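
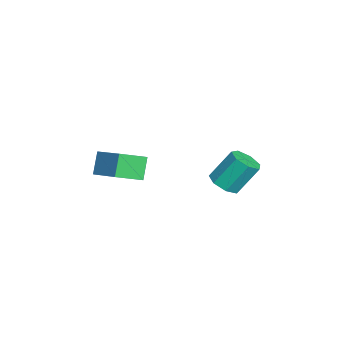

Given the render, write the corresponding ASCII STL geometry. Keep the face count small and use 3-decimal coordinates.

solid 
facet normal 0.136 -0.553 -0.822
outer loop
vertex -1.493 0.587 1.432
vertex -2.006 1.009 1.063
vertex -1.256 1.115 1.116
endloop
endfacet
facet normal 0.923 -0.230 0.307
outer loop
vertex -1.493 0.587 1.432
vertex -1.256 1.115 1.116
vertex -1.72 1.509 2.805
endloop
endfacet
facet normal 0.923 -0.231 0.307
outer loop
vertex -1.72 1.509 2.805
vertex -1.256 1.115 1.116
vertex -1.483 2.037 2.49
endloop
endfacet
facet normal -0.136 0.552 0.823
outer loop
vertex -1.72 1.509 2.805
vertex -1.483 2.037 2.49
vertex -2.234 1.931 2.437
endloop
endfacet
facet normal 0.136 -0.551 -0.823
outer loop
vertex -1.256 1.115 1.116
vertex -2.006 1.009 1.063
vertex -1.584 1.564 0.761
endloop
endfacet
facet normal 0.857 0.482 -0.182
outer loop
vertex -1.256 1.115 1.116
vertex -1.584 1.564 0.761
vertex -1.483 2.037 2.49
endloop
endfacet
facet normal 0.857 0.482 -0.182
outer loop
vertex -1.483 2.037 2.49
vertex -1.584 1.564 0.761
vertex -1.811 2.486 2.134
endloop
endfacet
facet normal -0.136 0.553 0.822
outer loop
vertex -1.483 2.037 2.49
vertex -1.811 2.486 2.134
vertex -2.234 1.931 2.437
endloop
endfacet
facet normal 0.137 -0.552 -0.822
outer loop
vertex -1.584 1.564 0.761
vertex -2.006 1.009 1.063
vertex -2.23 1.594 0.633
endloop
endfacet
facet normal 0.145 0.832 -0.535
outer loop
vertex -1.584 1.564 0.761
vertex -2.23 1.594 0.633
vertex -1.811 2.486 2.134
endloop
endfacet
facet normal 0.144 0.833 -0.535
outer loop
vertex -1.811 2.486 2.134
vertex -2.23 1.594 0.633
vertex -2.457 2.516 2.007
endloop
endfacet
facet normal -0.136 0.553 0.822
outer loop
vertex -1.811 2.486 2.134
vertex -2.457 2.516 2.007
vertex -2.234 1.931 2.437
endloop
endfacet
facet normal 0.136 -0.552 -0.822
outer loop
vertex -2.23 1.594 0.633
vertex -2.006 1.009 1.063
vertex -2.708 1.184 0.829
endloop
endfacet
facet normal -0.675 0.556 -0.485
outer loop
vertex -2.23 1.594 0.633
vertex -2.708 1.184 0.829
vertex -2.457 2.516 2.007
endloop
endfacet
facet normal -0.675 0.556 -0.485
outer loop
vertex -2.457 2.516 2.007
vertex -2.708 1.184 0.829
vertex -2.935 2.106 2.203
endloop
endfacet
facet normal -0.137 0.552 0.822
outer loop
vertex -2.457 2.516 2.007
vertex -2.935 2.106 2.203
vertex -2.234 1.931 2.437
endloop
endfacet
facet normal 0.136 -0.553 -0.822
outer loop
vertex -2.708 1.184 0.829
vertex -2.006 1.009 1.063
vertex -2.657 0.642 1.202
endloop
endfacet
facet normal -0.988 -0.140 -0.069
outer loop
vertex -2.708 1.184 0.829
vertex -2.657 0.642 1.202
vertex -2.935 2.106 2.203
endloop
endfacet
facet normal -0.988 -0.139 -0.070
outer loop
vertex -2.935 2.106 2.203
vertex -2.657 0.642 1.202
vertex -2.885 1.564 2.575
endloop
endfacet
facet normal -0.137 0.552 0.823
outer loop
vertex -2.935 2.106 2.203
vertex -2.885 1.564 2.575
vertex -2.234 1.931 2.437
endloop
endfacet
facet normal 0.136 -0.553 -0.822
outer loop
vertex -2.657 0.642 1.202
vertex -2.006 1.009 1.063
vertex -2.117 0.376 1.47
endloop
endfacet
facet normal -0.557 -0.730 0.397
outer loop
vertex -2.657 0.642 1.202
vertex -2.117 0.376 1.47
vertex -2.885 1.564 2.575
endloop
endfacet
facet normal -0.556 -0.730 0.398
outer loop
vertex -2.885 1.564 2.575
vertex -2.117 0.376 1.47
vertex -2.344 1.298 2.843
endloop
endfacet
facet normal -0.136 0.552 0.823
outer loop
vertex -2.885 1.564 2.575
vertex -2.344 1.298 2.843
vertex -2.234 1.931 2.437
endloop
endfacet
facet normal 0.137 -0.553 -0.822
outer loop
vertex -2.117 0.376 1.47
vertex -2.006 1.009 1.063
vertex -1.493 0.587 1.432
endloop
endfacet
facet normal 0.295 -0.770 0.566
outer loop
vertex -2.117 0.376 1.47
vertex -1.493 0.587 1.432
vertex -2.344 1.298 2.843
endloop
endfacet
facet normal 0.295 -0.770 0.566
outer loop
vertex -2.344 1.298 2.843
vertex -1.493 0.587 1.432
vertex -1.72 1.509 2.805
endloop
endfacet
facet normal -0.136 0.552 0.823
outer loop
vertex -2.344 1.298 2.843
vertex -1.72 1.509 2.805
vertex -2.234 1.931 2.437
endloop
endfacet
facet normal -0.724 -0.559 -0.404
outer loop
vertex -3.519 -4.451 1.923
vertex -4.099 -3.309 1.383
vertex -2.849 -4.588 0.913
endloop
endfacet
facet normal 0.418 -0.821 0.388
outer loop
vertex -1.481 -3.531 1.677
vertex -3.519 -4.451 1.923
vertex -2.849 -4.588 0.913
endloop
endfacet
facet normal -0.724 -0.559 -0.404
outer loop
vertex -2.849 -4.588 0.913
vertex -4.099 -3.309 1.383
vertex -3.429 -3.447 0.373
endloop
endfacet
facet normal 0.549 -0.113 -0.828
outer loop
vertex -3.429 -3.447 0.373
vertex -1.481 -3.531 1.677
vertex -2.849 -4.588 0.913
endloop
endfacet
facet normal -0.549 0.113 0.828
outer loop
vertex -3.519 -4.451 1.923
vertex -2.731 -2.252 2.147
vertex -4.099 -3.309 1.383
endloop
endfacet
facet normal 0.418 -0.821 0.389
outer loop
vertex -2.151 -3.393 2.687
vertex -3.519 -4.451 1.923
vertex -1.481 -3.531 1.677
endloop
endfacet
facet normal -0.549 0.113 0.828
outer loop
vertex -2.151 -3.393 2.687
vertex -2.731 -2.252 2.147
vertex -3.519 -4.451 1.923
endloop
endfacet
facet normal -0.417 0.821 -0.389
outer loop
vertex -4.099 -3.309 1.383
vertex -2.731 -2.252 2.147
vertex -3.429 -3.447 0.373
endloop
endfacet
facet normal 0.549 -0.112 -0.828
outer loop
vertex -2.061 -2.389 1.137
vertex -1.481 -3.531 1.677
vertex -3.429 -3.447 0.373
endloop
endfacet
facet normal -0.418 0.821 -0.389
outer loop
vertex -3.429 -3.447 0.373
vertex -2.731 -2.252 2.147
vertex -2.061 -2.389 1.137
endloop
endfacet
facet normal 0.724 0.559 0.404
outer loop
vertex -2.061 -2.389 1.137
vertex -2.151 -3.393 2.687
vertex -1.481 -3.531 1.677
endloop
endfacet
facet normal 0.724 0.559 0.404
outer loop
vertex -2.731 -2.252 2.147
vertex -2.151 -3.393 2.687
vertex -2.061 -2.389 1.137
endloop
endfacet

endsolid


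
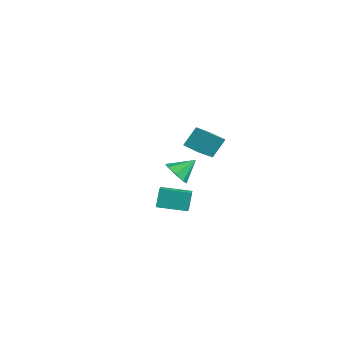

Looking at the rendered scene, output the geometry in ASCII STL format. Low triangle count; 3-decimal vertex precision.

solid 
facet normal -0.098 -0.789 -0.606
outer loop
vertex -3.006 2.973 -1.878
vertex -3.925 2.976 -1.734
vertex -3.355 3.378 -2.349
endloop
endfacet
facet normal 0.803 0.589 -0.089
outer loop
vertex -3.006 2.973 -1.878
vertex -3.355 3.378 -2.349
vertex -3.775 4.184 -0.806
endloop
endfacet
facet normal -0.098 -0.789 -0.606
outer loop
vertex -3.355 3.378 -2.349
vertex -3.925 2.976 -1.734
vertex -4.037 3.547 -2.459
endloop
endfacet
facet normal 0.280 0.880 -0.384
outer loop
vertex -3.355 3.378 -2.349
vertex -4.037 3.547 -2.459
vertex -3.775 4.184 -0.806
endloop
endfacet
facet normal -0.098 -0.789 -0.606
outer loop
vertex -4.037 3.547 -2.459
vertex -3.925 2.976 -1.734
vertex -4.654 3.382 -2.145
endloop
endfacet
facet normal -0.378 0.882 -0.280
outer loop
vertex -4.037 3.547 -2.459
vertex -4.654 3.382 -2.145
vertex -3.775 4.184 -0.806
endloop
endfacet
facet normal -0.098 -0.790 -0.606
outer loop
vertex -4.654 3.382 -2.145
vertex -3.925 2.976 -1.734
vertex -4.843 2.979 -1.589
endloop
endfacet
facet normal -0.788 0.593 0.162
outer loop
vertex -4.654 3.382 -2.145
vertex -4.843 2.979 -1.589
vertex -3.775 4.184 -0.806
endloop
endfacet
facet normal -0.098 -0.789 -0.607
outer loop
vertex -4.843 2.979 -1.589
vertex -3.925 2.976 -1.734
vertex -4.495 2.574 -1.119
endloop
endfacet
facet normal -0.708 0.184 0.682
outer loop
vertex -4.843 2.979 -1.589
vertex -4.495 2.574 -1.119
vertex -3.775 4.184 -0.806
endloop
endfacet
facet normal -0.097 -0.790 -0.606
outer loop
vertex -4.495 2.574 -1.119
vertex -3.925 2.976 -1.734
vertex -3.812 2.405 -1.008
endloop
endfacet
facet normal -0.185 -0.107 0.977
outer loop
vertex -4.495 2.574 -1.119
vertex -3.812 2.405 -1.008
vertex -3.775 4.184 -0.806
endloop
endfacet
facet normal -0.098 -0.790 -0.606
outer loop
vertex -3.812 2.405 -1.008
vertex -3.925 2.976 -1.734
vertex -3.196 2.57 -1.323
endloop
endfacet
facet normal 0.476 -0.109 0.873
outer loop
vertex -3.812 2.405 -1.008
vertex -3.196 2.57 -1.323
vertex -3.775 4.184 -0.806
endloop
endfacet
facet normal -0.098 -0.789 -0.606
outer loop
vertex -3.196 2.57 -1.323
vertex -3.925 2.976 -1.734
vertex -3.006 2.973 -1.878
endloop
endfacet
facet normal 0.884 0.179 0.432
outer loop
vertex -3.196 2.57 -1.323
vertex -3.006 2.973 -1.878
vertex -3.775 4.184 -0.806
endloop
endfacet
facet normal -0.904 -0.389 0.179
outer loop
vertex 0.973 1.812 4.553
vertex 0.207 3.101 3.486
vertex 1.114 0.974 3.44
endloop
endfacet
facet normal 0.417 -0.700 0.580
outer loop
vertex 2.053 1.379 3.254
vertex 0.973 1.812 4.553
vertex 1.114 0.974 3.44
endloop
endfacet
facet normal -0.904 -0.389 0.179
outer loop
vertex 1.114 0.974 3.44
vertex 0.207 3.101 3.486
vertex 0.347 2.263 2.373
endloop
endfacet
facet normal 0.101 -0.598 -0.795
outer loop
vertex 0.347 2.263 2.373
vertex 2.053 1.379 3.254
vertex 1.114 0.974 3.44
endloop
endfacet
facet normal -0.101 0.598 0.795
outer loop
vertex 0.973 1.812 4.553
vertex 1.146 3.506 3.3
vertex 0.207 3.101 3.486
endloop
endfacet
facet normal 0.416 -0.700 0.580
outer loop
vertex 1.913 2.217 4.367
vertex 0.973 1.812 4.553
vertex 2.053 1.379 3.254
endloop
endfacet
facet normal -0.100 0.598 0.795
outer loop
vertex 1.913 2.217 4.367
vertex 1.146 3.506 3.3
vertex 0.973 1.812 4.553
endloop
endfacet
facet normal -0.417 0.700 -0.580
outer loop
vertex 0.207 3.101 3.486
vertex 1.146 3.506 3.3
vertex 0.347 2.263 2.373
endloop
endfacet
facet normal 0.100 -0.598 -0.795
outer loop
vertex 1.287 2.668 2.187
vertex 2.053 1.379 3.254
vertex 0.347 2.263 2.373
endloop
endfacet
facet normal -0.416 0.700 -0.580
outer loop
vertex 0.347 2.263 2.373
vertex 1.146 3.506 3.3
vertex 1.287 2.668 2.187
endloop
endfacet
facet normal 0.904 0.389 -0.179
outer loop
vertex 1.287 2.668 2.187
vertex 1.913 2.217 4.367
vertex 2.053 1.379 3.254
endloop
endfacet
facet normal 0.903 0.390 -0.179
outer loop
vertex 1.146 3.506 3.3
vertex 1.913 2.217 4.367
vertex 1.287 2.668 2.187
endloop
endfacet
facet normal -0.529 -0.840 0.120
outer loop
vertex 3.186 -1.456 1.635
vertex 2.327 -0.97 1.249
vertex 3.489 -1.807 0.517
endloop
endfacet
facet normal 0.811 -0.458 0.364
outer loop
vertex 4.393 -0.37 0.311
vertex 3.186 -1.456 1.635
vertex 3.489 -1.807 0.517
endloop
endfacet
facet normal -0.529 -0.840 0.121
outer loop
vertex 3.489 -1.807 0.517
vertex 2.327 -0.97 1.249
vertex 2.629 -1.321 0.132
endloop
endfacet
facet normal 0.250 -0.290 -0.924
outer loop
vertex 2.629 -1.321 0.132
vertex 4.393 -0.37 0.311
vertex 3.489 -1.807 0.517
endloop
endfacet
facet normal -0.251 0.290 0.924
outer loop
vertex 3.186 -1.456 1.635
vertex 3.231 0.467 1.043
vertex 2.327 -0.97 1.249
endloop
endfacet
facet normal 0.811 -0.458 0.363
outer loop
vertex 4.091 -0.019 1.428
vertex 3.186 -1.456 1.635
vertex 4.393 -0.37 0.311
endloop
endfacet
facet normal -0.250 0.290 0.924
outer loop
vertex 4.091 -0.019 1.428
vertex 3.231 0.467 1.043
vertex 3.186 -1.456 1.635
endloop
endfacet
facet normal -0.811 0.458 -0.363
outer loop
vertex 2.327 -0.97 1.249
vertex 3.231 0.467 1.043
vertex 2.629 -1.321 0.132
endloop
endfacet
facet normal 0.250 -0.291 -0.923
outer loop
vertex 3.534 0.116 -0.075
vertex 4.393 -0.37 0.311
vertex 2.629 -1.321 0.132
endloop
endfacet
facet normal -0.811 0.458 -0.364
outer loop
vertex 2.629 -1.321 0.132
vertex 3.231 0.467 1.043
vertex 3.534 0.116 -0.075
endloop
endfacet
facet normal 0.529 0.840 -0.121
outer loop
vertex 3.534 0.116 -0.075
vertex 4.091 -0.019 1.428
vertex 4.393 -0.37 0.311
endloop
endfacet
facet normal 0.529 0.840 -0.120
outer loop
vertex 3.231 0.467 1.043
vertex 4.091 -0.019 1.428
vertex 3.534 0.116 -0.075
endloop
endfacet

endsolid


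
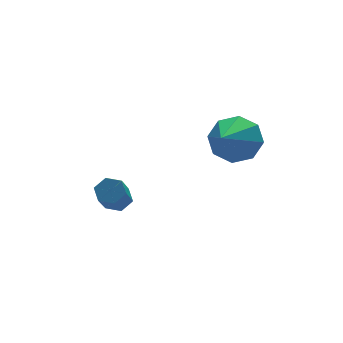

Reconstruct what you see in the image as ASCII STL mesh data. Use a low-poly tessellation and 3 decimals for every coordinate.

solid 
facet normal 0.616 0.566 -0.548
outer loop
vertex 1.808 0.952 2.204
vertex 1.004 1.181 1.537
vertex 1.395 1.621 2.431
endloop
endfacet
facet normal 0.284 -0.146 0.948
outer loop
vertex 1.808 0.952 2.204
vertex 1.395 1.621 2.431
vertex -0.284 -0.001 2.683
endloop
endfacet
facet normal 0.616 0.566 -0.548
outer loop
vertex 1.395 1.621 2.431
vertex 1.004 1.181 1.537
vertex 0.752 2.033 2.134
endloop
endfacet
facet normal -0.199 0.349 0.916
outer loop
vertex 1.395 1.621 2.431
vertex 0.752 2.033 2.134
vertex -0.284 -0.001 2.683
endloop
endfacet
facet normal 0.616 0.566 -0.548
outer loop
vertex 0.752 2.033 2.134
vertex 1.004 1.181 1.537
vertex 0.257 1.946 1.487
endloop
endfacet
facet normal -0.720 0.497 0.484
outer loop
vertex 0.752 2.033 2.134
vertex 0.257 1.946 1.487
vertex -0.284 -0.001 2.683
endloop
endfacet
facet normal 0.616 0.566 -0.548
outer loop
vertex 0.257 1.946 1.487
vertex 1.004 1.181 1.537
vertex 0.199 1.411 0.87
endloop
endfacet
facet normal -0.973 0.213 -0.093
outer loop
vertex 0.257 1.946 1.487
vertex 0.199 1.411 0.87
vertex -0.284 -0.001 2.683
endloop
endfacet
facet normal 0.616 0.566 -0.548
outer loop
vertex 0.199 1.411 0.87
vertex 1.004 1.181 1.537
vertex 0.613 0.741 0.644
endloop
endfacet
facet normal -0.810 -0.339 -0.479
outer loop
vertex 0.199 1.411 0.87
vertex 0.613 0.741 0.644
vertex -0.284 -0.001 2.683
endloop
endfacet
facet normal 0.615 0.566 -0.548
outer loop
vertex 0.613 0.741 0.644
vertex 1.004 1.181 1.537
vertex 1.255 0.33 0.94
endloop
endfacet
facet normal -0.327 -0.833 -0.447
outer loop
vertex 0.613 0.741 0.644
vertex 1.255 0.33 0.94
vertex -0.284 -0.001 2.683
endloop
endfacet
facet normal 0.616 0.566 -0.548
outer loop
vertex 1.255 0.33 0.94
vertex 1.004 1.181 1.537
vertex 1.75 0.417 1.587
endloop
endfacet
facet normal 0.193 -0.981 -0.016
outer loop
vertex 1.255 0.33 0.94
vertex 1.75 0.417 1.587
vertex -0.284 -0.001 2.683
endloop
endfacet
facet normal 0.616 0.566 -0.548
outer loop
vertex 1.75 0.417 1.587
vertex 1.004 1.181 1.537
vertex 1.808 0.952 2.204
endloop
endfacet
facet normal 0.446 -0.697 0.562
outer loop
vertex 1.75 0.417 1.587
vertex 1.808 0.952 2.204
vertex -0.284 -0.001 2.683
endloop
endfacet
facet normal 0.426 0.527 -0.736
outer loop
vertex -2.596 2.754 -0.956
vertex -3.103 2.696 -1.291
vertex -3.039 3.171 -0.914
endloop
endfacet
facet normal 0.539 0.505 0.674
outer loop
vertex -2.596 2.754 -0.956
vertex -3.039 3.171 -0.914
vertex -3.271 1.922 0.206
endloop
endfacet
facet normal 0.540 0.504 0.674
outer loop
vertex -3.271 1.922 0.206
vertex -3.039 3.171 -0.914
vertex -3.714 2.34 0.248
endloop
endfacet
facet normal -0.427 -0.526 0.736
outer loop
vertex -3.271 1.922 0.206
vertex -3.714 2.34 0.248
vertex -3.777 1.864 -0.129
endloop
endfacet
facet normal 0.426 0.527 -0.736
outer loop
vertex -3.039 3.171 -0.914
vertex -3.103 2.696 -1.291
vertex -3.546 3.113 -1.249
endloop
endfacet
facet normal -0.359 0.845 0.396
outer loop
vertex -3.039 3.171 -0.914
vertex -3.546 3.113 -1.249
vertex -3.714 2.34 0.248
endloop
endfacet
facet normal -0.359 0.845 0.396
outer loop
vertex -3.714 2.34 0.248
vertex -3.546 3.113 -1.249
vertex -4.22 2.282 -0.087
endloop
endfacet
facet normal -0.427 -0.526 0.736
outer loop
vertex -3.714 2.34 0.248
vertex -4.22 2.282 -0.087
vertex -3.777 1.864 -0.129
endloop
endfacet
facet normal 0.426 0.527 -0.735
outer loop
vertex -3.546 3.113 -1.249
vertex -3.103 2.696 -1.291
vertex -3.609 2.638 -1.626
endloop
endfacet
facet normal -0.898 0.340 -0.278
outer loop
vertex -3.546 3.113 -1.249
vertex -3.609 2.638 -1.626
vertex -4.22 2.282 -0.087
endloop
endfacet
facet normal -0.898 0.341 -0.278
outer loop
vertex -4.22 2.282 -0.087
vertex -3.609 2.638 -1.626
vertex -4.284 1.806 -0.464
endloop
endfacet
facet normal -0.426 -0.526 0.736
outer loop
vertex -4.22 2.282 -0.087
vertex -4.284 1.806 -0.464
vertex -3.777 1.864 -0.129
endloop
endfacet
facet normal 0.427 0.526 -0.736
outer loop
vertex -3.609 2.638 -1.626
vertex -3.103 2.696 -1.291
vertex -3.166 2.22 -1.668
endloop
endfacet
facet normal -0.540 -0.504 -0.674
outer loop
vertex -3.609 2.638 -1.626
vertex -3.166 2.22 -1.668
vertex -4.284 1.806 -0.464
endloop
endfacet
facet normal -0.539 -0.505 -0.674
outer loop
vertex -4.284 1.806 -0.464
vertex -3.166 2.22 -1.668
vertex -3.841 1.389 -0.506
endloop
endfacet
facet normal -0.426 -0.527 0.736
outer loop
vertex -4.284 1.806 -0.464
vertex -3.841 1.389 -0.506
vertex -3.777 1.864 -0.129
endloop
endfacet
facet normal 0.427 0.526 -0.736
outer loop
vertex -3.166 2.22 -1.668
vertex -3.103 2.696 -1.291
vertex -2.66 2.278 -1.333
endloop
endfacet
facet normal 0.359 -0.845 -0.396
outer loop
vertex -3.166 2.22 -1.668
vertex -2.66 2.278 -1.333
vertex -3.841 1.389 -0.506
endloop
endfacet
facet normal 0.359 -0.845 -0.396
outer loop
vertex -3.841 1.389 -0.506
vertex -2.66 2.278 -1.333
vertex -3.334 1.447 -0.171
endloop
endfacet
facet normal -0.426 -0.527 0.736
outer loop
vertex -3.841 1.389 -0.506
vertex -3.334 1.447 -0.171
vertex -3.777 1.864 -0.129
endloop
endfacet
facet normal 0.426 0.526 -0.736
outer loop
vertex -2.66 2.278 -1.333
vertex -3.103 2.696 -1.291
vertex -2.596 2.754 -0.956
endloop
endfacet
facet normal 0.898 -0.341 0.278
outer loop
vertex -2.66 2.278 -1.333
vertex -2.596 2.754 -0.956
vertex -3.334 1.447 -0.171
endloop
endfacet
facet normal 0.898 -0.340 0.278
outer loop
vertex -3.334 1.447 -0.171
vertex -2.596 2.754 -0.956
vertex -3.271 1.922 0.206
endloop
endfacet
facet normal -0.426 -0.527 0.735
outer loop
vertex -3.334 1.447 -0.171
vertex -3.271 1.922 0.206
vertex -3.777 1.864 -0.129
endloop
endfacet

endsolid


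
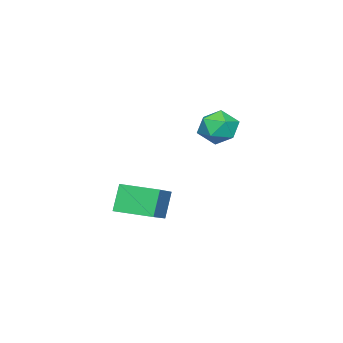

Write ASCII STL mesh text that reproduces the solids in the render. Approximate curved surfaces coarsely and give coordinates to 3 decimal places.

solid 
facet normal -0.879 -0.235 -0.414
outer loop
vertex 2.558 -2.59 -3.107
vertex 2.136 -0.773 -3.241
vertex 3.208 -2.543 -4.513
endloop
endfacet
facet normal 0.226 -0.972 0.072
outer loop
vertex 5.064 -2.047 -3.639
vertex 2.558 -2.59 -3.107
vertex 3.208 -2.543 -4.513
endloop
endfacet
facet normal -0.879 -0.235 -0.414
outer loop
vertex 3.208 -2.543 -4.513
vertex 2.136 -0.773 -3.241
vertex 2.786 -0.726 -4.647
endloop
endfacet
facet normal 0.419 0.030 -0.907
outer loop
vertex 2.786 -0.726 -4.647
vertex 5.064 -2.047 -3.639
vertex 3.208 -2.543 -4.513
endloop
endfacet
facet normal -0.419 -0.030 0.907
outer loop
vertex 2.558 -2.59 -3.107
vertex 3.992 -0.277 -2.367
vertex 2.136 -0.773 -3.241
endloop
endfacet
facet normal 0.226 -0.972 0.072
outer loop
vertex 4.414 -2.094 -2.233
vertex 2.558 -2.59 -3.107
vertex 5.064 -2.047 -3.639
endloop
endfacet
facet normal -0.419 -0.030 0.907
outer loop
vertex 4.414 -2.094 -2.233
vertex 3.992 -0.277 -2.367
vertex 2.558 -2.59 -3.107
endloop
endfacet
facet normal -0.226 0.972 -0.072
outer loop
vertex 2.136 -0.773 -3.241
vertex 3.992 -0.277 -2.367
vertex 2.786 -0.726 -4.647
endloop
endfacet
facet normal 0.419 0.030 -0.907
outer loop
vertex 4.642 -0.23 -3.773
vertex 5.064 -2.047 -3.639
vertex 2.786 -0.726 -4.647
endloop
endfacet
facet normal -0.226 0.972 -0.072
outer loop
vertex 2.786 -0.726 -4.647
vertex 3.992 -0.277 -2.367
vertex 4.642 -0.23 -3.773
endloop
endfacet
facet normal 0.879 0.235 0.414
outer loop
vertex 4.642 -0.23 -3.773
vertex 4.414 -2.094 -2.233
vertex 5.064 -2.047 -3.639
endloop
endfacet
facet normal 0.879 0.235 0.414
outer loop
vertex 3.992 -0.277 -2.367
vertex 4.414 -2.094 -2.233
vertex 4.642 -0.23 -3.773
endloop
endfacet
facet normal -0.732 0.267 0.627
outer loop
vertex 3.061 3.109 2.021
vertex 2.632 2.202 1.906
vertex 3.312 2.35 2.637
endloop
endfacet
facet normal -0.123 0.601 0.790
outer loop
vertex 3.061 3.109 2.021
vertex 3.312 2.35 2.637
vertex 4.026 2.967 2.279
endloop
endfacet
facet normal 0.085 0.973 0.216
outer loop
vertex 3.061 3.109 2.021
vertex 4.026 2.967 2.279
vertex 3.788 3.2 1.326
endloop
endfacet
facet normal -0.396 0.868 -0.301
outer loop
vertex 3.061 3.109 2.021
vertex 3.788 3.2 1.326
vertex 2.926 2.727 1.096
endloop
endfacet
facet normal -0.901 0.432 -0.047
outer loop
vertex 3.061 3.109 2.021
vertex 2.926 2.727 1.096
vertex 2.632 2.202 1.906
endloop
endfacet
facet normal 0.372 0.105 0.922
outer loop
vertex 4.026 2.967 2.279
vertex 3.312 2.35 2.637
vertex 4.194 1.973 2.324
endloop
endfacet
facet normal -0.614 -0.435 0.659
outer loop
vertex 3.312 2.35 2.637
vertex 2.632 2.202 1.906
vertex 3.332 1.5 2.094
endloop
endfacet
facet normal -0.886 -0.169 -0.431
outer loop
vertex 2.632 2.202 1.906
vertex 2.926 2.727 1.096
vertex 3.094 1.733 1.141
endloop
endfacet
facet normal -0.070 0.536 -0.841
outer loop
vertex 2.926 2.727 1.096
vertex 3.788 3.2 1.326
vertex 3.808 2.35 0.783
endloop
endfacet
facet normal 0.709 0.705 -0.005
outer loop
vertex 3.788 3.2 1.326
vertex 4.026 2.967 2.279
vertex 4.488 2.498 1.514
endloop
endfacet
facet normal 0.396 -0.868 0.301
outer loop
vertex 4.059 1.591 1.399
vertex 4.194 1.973 2.324
vertex 3.332 1.5 2.094
endloop
endfacet
facet normal -0.085 -0.973 -0.216
outer loop
vertex 4.059 1.591 1.399
vertex 3.332 1.5 2.094
vertex 3.094 1.733 1.141
endloop
endfacet
facet normal 0.123 -0.601 -0.790
outer loop
vertex 4.059 1.591 1.399
vertex 3.094 1.733 1.141
vertex 3.808 2.35 0.783
endloop
endfacet
facet normal 0.732 -0.267 -0.627
outer loop
vertex 4.059 1.591 1.399
vertex 3.808 2.35 0.783
vertex 4.488 2.498 1.514
endloop
endfacet
facet normal 0.901 -0.432 0.047
outer loop
vertex 4.059 1.591 1.399
vertex 4.488 2.498 1.514
vertex 4.194 1.973 2.324
endloop
endfacet
facet normal 0.070 -0.536 0.841
outer loop
vertex 3.332 1.5 2.094
vertex 4.194 1.973 2.324
vertex 3.312 2.35 2.637
endloop
endfacet
facet normal -0.709 -0.705 0.005
outer loop
vertex 3.094 1.733 1.141
vertex 3.332 1.5 2.094
vertex 2.632 2.202 1.906
endloop
endfacet
facet normal -0.372 -0.105 -0.922
outer loop
vertex 3.808 2.35 0.783
vertex 3.094 1.733 1.141
vertex 2.926 2.727 1.096
endloop
endfacet
facet normal 0.614 0.435 -0.659
outer loop
vertex 4.488 2.498 1.514
vertex 3.808 2.35 0.783
vertex 3.788 3.2 1.326
endloop
endfacet
facet normal 0.886 0.169 0.431
outer loop
vertex 4.194 1.973 2.324
vertex 4.488 2.498 1.514
vertex 4.026 2.967 2.279
endloop
endfacet

endsolid


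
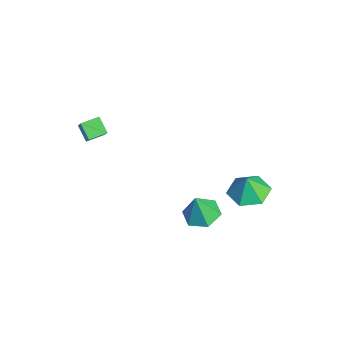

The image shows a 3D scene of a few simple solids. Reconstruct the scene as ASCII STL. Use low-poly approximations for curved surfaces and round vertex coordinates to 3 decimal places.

solid 
facet normal -0.084 0.245 -0.966
outer loop
vertex 2.847 -0.526 -3.38
vertex 2.421 0.211 -3.156
vertex 3.298 0.215 -3.231
endloop
endfacet
facet normal 0.791 -0.539 0.290
outer loop
vertex 2.847 -0.526 -3.38
vertex 3.298 0.215 -3.231
vertex 2.539 -0.131 -1.804
endloop
endfacet
facet normal -0.084 0.245 -0.966
outer loop
vertex 3.298 0.215 -3.231
vertex 2.421 0.211 -3.156
vertex 2.873 0.952 -3.007
endloop
endfacet
facet normal 0.806 0.311 0.504
outer loop
vertex 3.298 0.215 -3.231
vertex 2.873 0.952 -3.007
vertex 2.539 -0.131 -1.804
endloop
endfacet
facet normal -0.084 0.245 -0.966
outer loop
vertex 2.873 0.952 -3.007
vertex 2.421 0.211 -3.156
vertex 1.996 0.948 -2.932
endloop
endfacet
facet normal 0.054 0.735 0.676
outer loop
vertex 2.873 0.952 -3.007
vertex 1.996 0.948 -2.932
vertex 2.539 -0.131 -1.804
endloop
endfacet
facet normal -0.084 0.245 -0.966
outer loop
vertex 1.996 0.948 -2.932
vertex 2.421 0.211 -3.156
vertex 1.545 0.208 -3.081
endloop
endfacet
facet normal -0.710 0.305 0.634
outer loop
vertex 1.996 0.948 -2.932
vertex 1.545 0.208 -3.081
vertex 2.539 -0.131 -1.804
endloop
endfacet
facet normal -0.084 0.245 -0.966
outer loop
vertex 1.545 0.208 -3.081
vertex 2.421 0.211 -3.156
vertex 1.97 -0.529 -3.305
endloop
endfacet
facet normal -0.725 -0.546 0.420
outer loop
vertex 1.545 0.208 -3.081
vertex 1.97 -0.529 -3.305
vertex 2.539 -0.131 -1.804
endloop
endfacet
facet normal -0.083 0.245 -0.966
outer loop
vertex 1.97 -0.529 -3.305
vertex 2.421 0.211 -3.156
vertex 2.847 -0.526 -3.38
endloop
endfacet
facet normal 0.024 -0.969 0.248
outer loop
vertex 1.97 -0.529 -3.305
vertex 2.847 -0.526 -3.38
vertex 2.539 -0.131 -1.804
endloop
endfacet
facet normal -0.075 0.133 -0.988
outer loop
vertex 3.466 1.535 -1.932
vertex 2.76 2.2 -1.789
vertex 3.699 2.48 -1.823
endloop
endfacet
facet normal 0.801 -0.260 0.540
outer loop
vertex 3.466 1.535 -1.932
vertex 3.699 2.48 -1.823
vertex 2.84 2.06 -0.751
endloop
endfacet
facet normal -0.076 0.134 -0.988
outer loop
vertex 3.699 2.48 -1.823
vertex 2.76 2.2 -1.789
vertex 2.993 3.145 -1.679
endloop
endfacet
facet normal 0.584 0.478 0.656
outer loop
vertex 3.699 2.48 -1.823
vertex 2.993 3.145 -1.679
vertex 2.84 2.06 -0.751
endloop
endfacet
facet normal -0.076 0.134 -0.988
outer loop
vertex 2.993 3.145 -1.679
vertex 2.76 2.2 -1.789
vertex 2.055 2.865 -1.645
endloop
endfacet
facet normal -0.169 0.654 0.737
outer loop
vertex 2.993 3.145 -1.679
vertex 2.055 2.865 -1.645
vertex 2.84 2.06 -0.751
endloop
endfacet
facet normal -0.076 0.134 -0.988
outer loop
vertex 2.055 2.865 -1.645
vertex 2.76 2.2 -1.789
vertex 1.822 1.919 -1.755
endloop
endfacet
facet normal -0.706 0.092 0.703
outer loop
vertex 2.055 2.865 -1.645
vertex 1.822 1.919 -1.755
vertex 2.84 2.06 -0.751
endloop
endfacet
facet normal -0.076 0.132 -0.988
outer loop
vertex 1.822 1.919 -1.755
vertex 2.76 2.2 -1.789
vertex 2.527 1.254 -1.898
endloop
endfacet
facet normal -0.489 -0.645 0.587
outer loop
vertex 1.822 1.919 -1.755
vertex 2.527 1.254 -1.898
vertex 2.84 2.06 -0.751
endloop
endfacet
facet normal -0.075 0.132 -0.988
outer loop
vertex 2.527 1.254 -1.898
vertex 2.76 2.2 -1.789
vertex 3.466 1.535 -1.932
endloop
endfacet
facet normal 0.264 -0.822 0.505
outer loop
vertex 2.527 1.254 -1.898
vertex 3.466 1.535 -1.932
vertex 2.84 2.06 -0.751
endloop
endfacet
facet normal -0.765 -0.193 0.615
outer loop
vertex -1.347 -4.066 0.885
vertex -1.474 -3.213 0.995
vertex -1.906 -4.06 0.192
endloop
endfacet
facet normal 0.147 -0.981 -0.127
outer loop
vertex -1.226 -3.887 -0.355
vertex -1.347 -4.066 0.885
vertex -1.906 -4.06 0.192
endloop
endfacet
facet normal -0.764 -0.194 0.615
outer loop
vertex -1.906 -4.06 0.192
vertex -1.474 -3.213 0.995
vertex -2.033 -3.206 0.303
endloop
endfacet
facet normal -0.628 0.008 -0.778
outer loop
vertex -2.033 -3.206 0.303
vertex -1.226 -3.887 -0.355
vertex -1.906 -4.06 0.192
endloop
endfacet
facet normal 0.628 -0.007 0.778
outer loop
vertex -1.347 -4.066 0.885
vertex -0.794 -3.04 0.448
vertex -1.474 -3.213 0.995
endloop
endfacet
facet normal 0.145 -0.981 -0.127
outer loop
vertex -0.667 -3.894 0.337
vertex -1.347 -4.066 0.885
vertex -1.226 -3.887 -0.355
endloop
endfacet
facet normal 0.629 -0.008 0.778
outer loop
vertex -0.667 -3.894 0.337
vertex -0.794 -3.04 0.448
vertex -1.347 -4.066 0.885
endloop
endfacet
facet normal -0.146 0.981 0.128
outer loop
vertex -1.474 -3.213 0.995
vertex -0.794 -3.04 0.448
vertex -2.033 -3.206 0.303
endloop
endfacet
facet normal -0.629 0.007 -0.778
outer loop
vertex -1.353 -3.034 -0.245
vertex -1.226 -3.887 -0.355
vertex -2.033 -3.206 0.303
endloop
endfacet
facet normal -0.146 0.981 0.126
outer loop
vertex -2.033 -3.206 0.303
vertex -0.794 -3.04 0.448
vertex -1.353 -3.034 -0.245
endloop
endfacet
facet normal 0.764 0.193 -0.615
outer loop
vertex -1.353 -3.034 -0.245
vertex -0.667 -3.894 0.337
vertex -1.226 -3.887 -0.355
endloop
endfacet
facet normal 0.764 0.194 -0.615
outer loop
vertex -0.794 -3.04 0.448
vertex -0.667 -3.894 0.337
vertex -1.353 -3.034 -0.245
endloop
endfacet

endsolid


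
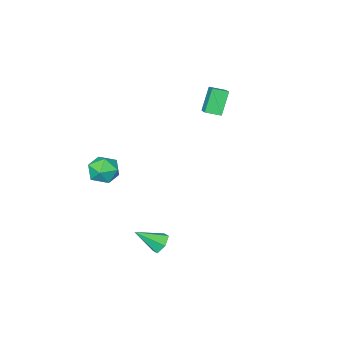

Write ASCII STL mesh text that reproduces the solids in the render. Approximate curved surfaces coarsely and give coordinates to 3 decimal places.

solid 
facet normal 0.163 0.680 0.715
outer loop
vertex 2.595 -0.298 0.028
vertex 2.865 -0.977 0.613
vertex 3.495 -0.553 0.066
endloop
endfacet
facet normal 0.269 0.961 0.068
outer loop
vertex 2.595 -0.298 0.028
vertex 3.495 -0.553 0.066
vertex 3.091 -0.381 -0.761
endloop
endfacet
facet normal -0.336 0.891 -0.305
outer loop
vertex 2.595 -0.298 0.028
vertex 3.091 -0.381 -0.761
vertex 2.212 -0.7 -0.725
endloop
endfacet
facet normal -0.816 0.568 0.112
outer loop
vertex 2.595 -0.298 0.028
vertex 2.212 -0.7 -0.725
vertex 2.072 -1.068 0.124
endloop
endfacet
facet normal -0.508 0.437 0.742
outer loop
vertex 2.595 -0.298 0.028
vertex 2.072 -1.068 0.124
vertex 2.865 -0.977 0.613
endloop
endfacet
facet normal 0.775 0.577 -0.258
outer loop
vertex 3.091 -0.381 -0.761
vertex 3.495 -0.553 0.066
vertex 3.668 -1.112 -0.664
endloop
endfacet
facet normal 0.602 0.123 0.789
outer loop
vertex 3.495 -0.553 0.066
vertex 2.865 -0.977 0.613
vertex 3.528 -1.48 0.185
endloop
endfacet
facet normal -0.483 -0.270 0.833
outer loop
vertex 2.865 -0.977 0.613
vertex 2.072 -1.068 0.124
vertex 2.649 -1.799 0.221
endloop
endfacet
facet normal -0.981 -0.059 -0.187
outer loop
vertex 2.072 -1.068 0.124
vertex 2.212 -0.7 -0.725
vertex 2.245 -1.627 -0.606
endloop
endfacet
facet normal -0.204 0.465 -0.862
outer loop
vertex 2.212 -0.7 -0.725
vertex 3.091 -0.381 -0.761
vertex 2.875 -1.203 -1.153
endloop
endfacet
facet normal 0.816 -0.568 -0.112
outer loop
vertex 3.145 -1.882 -0.568
vertex 3.668 -1.112 -0.664
vertex 3.528 -1.48 0.185
endloop
endfacet
facet normal 0.336 -0.891 0.305
outer loop
vertex 3.145 -1.882 -0.568
vertex 3.528 -1.48 0.185
vertex 2.649 -1.799 0.221
endloop
endfacet
facet normal -0.269 -0.961 -0.068
outer loop
vertex 3.145 -1.882 -0.568
vertex 2.649 -1.799 0.221
vertex 2.245 -1.627 -0.606
endloop
endfacet
facet normal -0.163 -0.680 -0.715
outer loop
vertex 3.145 -1.882 -0.568
vertex 2.245 -1.627 -0.606
vertex 2.875 -1.203 -1.153
endloop
endfacet
facet normal 0.508 -0.437 -0.742
outer loop
vertex 3.145 -1.882 -0.568
vertex 2.875 -1.203 -1.153
vertex 3.668 -1.112 -0.664
endloop
endfacet
facet normal 0.981 0.059 0.187
outer loop
vertex 3.528 -1.48 0.185
vertex 3.668 -1.112 -0.664
vertex 3.495 -0.553 0.066
endloop
endfacet
facet normal 0.204 -0.465 0.862
outer loop
vertex 2.649 -1.799 0.221
vertex 3.528 -1.48 0.185
vertex 2.865 -0.977 0.613
endloop
endfacet
facet normal -0.775 -0.577 0.258
outer loop
vertex 2.245 -1.627 -0.606
vertex 2.649 -1.799 0.221
vertex 2.072 -1.068 0.124
endloop
endfacet
facet normal -0.602 -0.123 -0.789
outer loop
vertex 2.875 -1.203 -1.153
vertex 2.245 -1.627 -0.606
vertex 2.212 -0.7 -0.725
endloop
endfacet
facet normal 0.483 0.270 -0.833
outer loop
vertex 3.668 -1.112 -0.664
vertex 2.875 -1.203 -1.153
vertex 3.091 -0.381 -0.761
endloop
endfacet
facet normal -0.483 -0.209 0.850
outer loop
vertex -3.508 -0.318 3.542
vertex -4.18 0.209 3.29
vertex -3.975 -1.135 3.076
endloop
endfacet
facet normal 0.754 -0.593 0.284
outer loop
vertex -3.22 -0.809 1.75
vertex -3.508 -0.318 3.542
vertex -3.975 -1.135 3.076
endloop
endfacet
facet normal -0.483 -0.209 0.850
outer loop
vertex -3.975 -1.135 3.076
vertex -4.18 0.209 3.29
vertex -4.646 -0.608 2.824
endloop
endfacet
facet normal -0.444 -0.778 -0.444
outer loop
vertex -4.646 -0.608 2.824
vertex -3.22 -0.809 1.75
vertex -3.975 -1.135 3.076
endloop
endfacet
facet normal 0.444 0.778 0.444
outer loop
vertex -3.508 -0.318 3.542
vertex -3.425 0.535 1.964
vertex -4.18 0.209 3.29
endloop
endfacet
facet normal 0.754 -0.592 0.283
outer loop
vertex -2.754 0.008 2.216
vertex -3.508 -0.318 3.542
vertex -3.22 -0.809 1.75
endloop
endfacet
facet normal 0.444 0.778 0.444
outer loop
vertex -2.754 0.008 2.216
vertex -3.425 0.535 1.964
vertex -3.508 -0.318 3.542
endloop
endfacet
facet normal -0.754 0.592 -0.284
outer loop
vertex -4.18 0.209 3.29
vertex -3.425 0.535 1.964
vertex -4.646 -0.608 2.824
endloop
endfacet
facet normal -0.444 -0.778 -0.444
outer loop
vertex -3.892 -0.282 1.498
vertex -3.22 -0.809 1.75
vertex -4.646 -0.608 2.824
endloop
endfacet
facet normal -0.754 0.593 -0.283
outer loop
vertex -4.646 -0.608 2.824
vertex -3.425 0.535 1.964
vertex -3.892 -0.282 1.498
endloop
endfacet
facet normal 0.483 0.209 -0.850
outer loop
vertex -3.892 -0.282 1.498
vertex -2.754 0.008 2.216
vertex -3.22 -0.809 1.75
endloop
endfacet
facet normal 0.483 0.209 -0.850
outer loop
vertex -3.425 0.535 1.964
vertex -2.754 0.008 2.216
vertex -3.892 -0.282 1.498
endloop
endfacet
facet normal -0.663 0.474 -0.579
outer loop
vertex 2.234 2.027 -4.904
vertex 1.922 2.267 -4.35
vertex 2.426 2.622 -4.637
endloop
endfacet
facet normal 0.880 -0.073 -0.470
outer loop
vertex 2.234 2.027 -4.904
vertex 2.426 2.622 -4.637
vertex 2.978 1.513 -3.43
endloop
endfacet
facet normal -0.664 0.475 -0.578
outer loop
vertex 2.426 2.622 -4.637
vertex 1.922 2.267 -4.35
vertex 2.114 2.862 -4.082
endloop
endfacet
facet normal 0.784 0.592 0.185
outer loop
vertex 2.426 2.622 -4.637
vertex 2.114 2.862 -4.082
vertex 2.978 1.513 -3.43
endloop
endfacet
facet normal -0.664 0.474 -0.577
outer loop
vertex 2.114 2.862 -4.082
vertex 1.922 2.267 -4.35
vertex 1.611 2.507 -3.795
endloop
endfacet
facet normal 0.135 0.500 0.855
outer loop
vertex 2.114 2.862 -4.082
vertex 1.611 2.507 -3.795
vertex 2.978 1.513 -3.43
endloop
endfacet
facet normal -0.664 0.475 -0.577
outer loop
vertex 1.611 2.507 -3.795
vertex 1.922 2.267 -4.35
vertex 1.418 1.912 -4.062
endloop
endfacet
facet normal -0.418 -0.255 0.872
outer loop
vertex 1.611 2.507 -3.795
vertex 1.418 1.912 -4.062
vertex 2.978 1.513 -3.43
endloop
endfacet
facet normal -0.664 0.474 -0.578
outer loop
vertex 1.418 1.912 -4.062
vertex 1.922 2.267 -4.35
vertex 1.73 1.672 -4.617
endloop
endfacet
facet normal -0.323 -0.921 0.217
outer loop
vertex 1.418 1.912 -4.062
vertex 1.73 1.672 -4.617
vertex 2.978 1.513 -3.43
endloop
endfacet
facet normal -0.663 0.474 -0.579
outer loop
vertex 1.73 1.672 -4.617
vertex 1.922 2.267 -4.35
vertex 2.234 2.027 -4.904
endloop
endfacet
facet normal 0.326 -0.829 -0.454
outer loop
vertex 1.73 1.672 -4.617
vertex 2.234 2.027 -4.904
vertex 2.978 1.513 -3.43
endloop
endfacet

endsolid


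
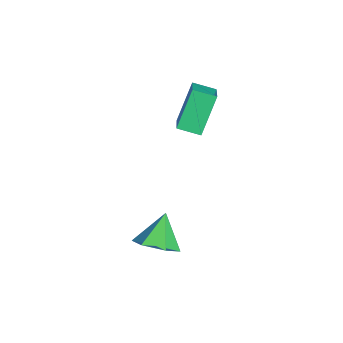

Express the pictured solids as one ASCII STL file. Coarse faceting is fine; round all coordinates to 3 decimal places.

solid 
facet normal -0.445 0.378 0.812
outer loop
vertex -1.065 -2.358 3.39
vertex -0.799 -1.494 3.133
vertex -2.399 -2.188 2.579
endloop
endfacet
facet normal -0.283 -0.919 0.273
outer loop
vertex -1.601 -2.866 1.127
vertex -1.065 -2.358 3.39
vertex -2.399 -2.188 2.579
endloop
endfacet
facet normal -0.445 0.380 0.811
outer loop
vertex -2.399 -2.188 2.579
vertex -0.799 -1.494 3.133
vertex -2.132 -1.324 2.321
endloop
endfacet
facet normal -0.849 0.108 -0.517
outer loop
vertex -2.132 -1.324 2.321
vertex -1.601 -2.866 1.127
vertex -2.399 -2.188 2.579
endloop
endfacet
facet normal 0.849 -0.108 0.517
outer loop
vertex -1.065 -2.358 3.39
vertex -0.001 -2.172 1.681
vertex -0.799 -1.494 3.133
endloop
endfacet
facet normal -0.284 -0.919 0.274
outer loop
vertex -0.268 -3.036 1.939
vertex -1.065 -2.358 3.39
vertex -1.601 -2.866 1.127
endloop
endfacet
facet normal 0.849 -0.108 0.517
outer loop
vertex -0.268 -3.036 1.939
vertex -0.001 -2.172 1.681
vertex -1.065 -2.358 3.39
endloop
endfacet
facet normal 0.284 0.919 -0.273
outer loop
vertex -0.799 -1.494 3.133
vertex -0.001 -2.172 1.681
vertex -2.132 -1.324 2.321
endloop
endfacet
facet normal -0.849 0.108 -0.517
outer loop
vertex -1.335 -2.002 0.87
vertex -1.601 -2.866 1.127
vertex -2.132 -1.324 2.321
endloop
endfacet
facet normal 0.284 0.919 -0.274
outer loop
vertex -2.132 -1.324 2.321
vertex -0.001 -2.172 1.681
vertex -1.335 -2.002 0.87
endloop
endfacet
facet normal 0.446 -0.379 -0.811
outer loop
vertex -1.335 -2.002 0.87
vertex -0.268 -3.036 1.939
vertex -1.601 -2.866 1.127
endloop
endfacet
facet normal 0.445 -0.380 -0.811
outer loop
vertex -0.001 -2.172 1.681
vertex -0.268 -3.036 1.939
vertex -1.335 -2.002 0.87
endloop
endfacet
facet normal 0.601 -0.318 -0.733
outer loop
vertex 3.327 -3.858 -1.623
vertex 2.61 -4.128 -2.094
vertex 2.927 -3.292 -2.197
endloop
endfacet
facet normal 0.296 0.775 0.558
outer loop
vertex 3.327 -3.858 -1.623
vertex 2.927 -3.292 -2.197
vertex 1.75 -3.672 -1.046
endloop
endfacet
facet normal 0.600 -0.318 -0.734
outer loop
vertex 2.927 -3.292 -2.197
vertex 2.61 -4.128 -2.094
vertex 2.209 -3.561 -2.668
endloop
endfacet
facet normal -0.333 0.942 -0.030
outer loop
vertex 2.927 -3.292 -2.197
vertex 2.209 -3.561 -2.668
vertex 1.75 -3.672 -1.046
endloop
endfacet
facet normal 0.601 -0.317 -0.733
outer loop
vertex 2.209 -3.561 -2.668
vertex 2.61 -4.128 -2.094
vertex 1.892 -4.397 -2.566
endloop
endfacet
facet normal -0.917 0.319 -0.238
outer loop
vertex 2.209 -3.561 -2.668
vertex 1.892 -4.397 -2.566
vertex 1.75 -3.672 -1.046
endloop
endfacet
facet normal 0.601 -0.318 -0.733
outer loop
vertex 1.892 -4.397 -2.566
vertex 2.61 -4.128 -2.094
vertex 2.292 -4.963 -1.992
endloop
endfacet
facet normal -0.871 -0.470 0.143
outer loop
vertex 1.892 -4.397 -2.566
vertex 2.292 -4.963 -1.992
vertex 1.75 -3.672 -1.046
endloop
endfacet
facet normal 0.600 -0.318 -0.734
outer loop
vertex 2.292 -4.963 -1.992
vertex 2.61 -4.128 -2.094
vertex 3.01 -4.694 -1.521
endloop
endfacet
facet normal -0.241 -0.637 0.732
outer loop
vertex 2.292 -4.963 -1.992
vertex 3.01 -4.694 -1.521
vertex 1.75 -3.672 -1.046
endloop
endfacet
facet normal 0.601 -0.317 -0.733
outer loop
vertex 3.01 -4.694 -1.521
vertex 2.61 -4.128 -2.094
vertex 3.327 -3.858 -1.623
endloop
endfacet
facet normal 0.342 -0.015 0.940
outer loop
vertex 3.01 -4.694 -1.521
vertex 3.327 -3.858 -1.623
vertex 1.75 -3.672 -1.046
endloop
endfacet

endsolid


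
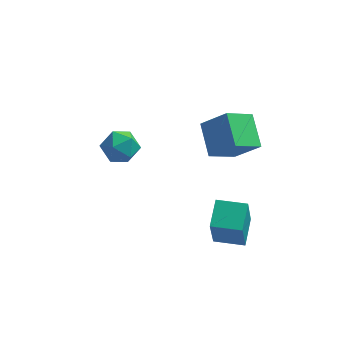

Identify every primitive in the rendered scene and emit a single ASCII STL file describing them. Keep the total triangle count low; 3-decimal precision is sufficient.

solid 
facet normal -0.995 0.102 -0.016
outer loop
vertex 1.963 -3.644 -1.368
vertex 2.097 -2.261 -0.858
vertex 2.071 -2.91 -3.386
endloop
endfacet
facet normal -0.090 -0.934 -0.345
outer loop
vertex 3.523 -3.059 -3.362
vertex 1.963 -3.644 -1.368
vertex 2.071 -2.91 -3.386
endloop
endfacet
facet normal -0.995 0.101 -0.016
outer loop
vertex 2.071 -2.91 -3.386
vertex 2.097 -2.261 -0.858
vertex 2.204 -1.527 -2.876
endloop
endfacet
facet normal 0.051 0.341 -0.939
outer loop
vertex 2.204 -1.527 -2.876
vertex 3.523 -3.059 -3.362
vertex 2.071 -2.91 -3.386
endloop
endfacet
facet normal -0.051 -0.341 0.939
outer loop
vertex 1.963 -3.644 -1.368
vertex 3.549 -2.41 -0.834
vertex 2.097 -2.261 -0.858
endloop
endfacet
facet normal -0.090 -0.934 -0.345
outer loop
vertex 3.416 -3.793 -1.344
vertex 1.963 -3.644 -1.368
vertex 3.523 -3.059 -3.362
endloop
endfacet
facet normal -0.050 -0.341 0.939
outer loop
vertex 3.416 -3.793 -1.344
vertex 3.549 -2.41 -0.834
vertex 1.963 -3.644 -1.368
endloop
endfacet
facet normal 0.090 0.934 0.345
outer loop
vertex 2.097 -2.261 -0.858
vertex 3.549 -2.41 -0.834
vertex 2.204 -1.527 -2.876
endloop
endfacet
facet normal 0.050 0.341 -0.939
outer loop
vertex 3.657 -1.676 -2.852
vertex 3.523 -3.059 -3.362
vertex 2.204 -1.527 -2.876
endloop
endfacet
facet normal 0.090 0.934 0.345
outer loop
vertex 2.204 -1.527 -2.876
vertex 3.549 -2.41 -0.834
vertex 3.657 -1.676 -2.852
endloop
endfacet
facet normal 0.995 -0.102 0.016
outer loop
vertex 3.657 -1.676 -2.852
vertex 3.416 -3.793 -1.344
vertex 3.523 -3.059 -3.362
endloop
endfacet
facet normal 0.995 -0.102 0.016
outer loop
vertex 3.549 -2.41 -0.834
vertex 3.416 -3.793 -1.344
vertex 3.657 -1.676 -2.852
endloop
endfacet
facet normal -0.824 0.405 0.396
outer loop
vertex -3.245 2.17 -1.238
vertex -3.619 1.238 -1.062
vertex -3.051 1.701 -0.354
endloop
endfacet
facet normal -0.257 0.829 0.496
outer loop
vertex -3.245 2.17 -1.238
vertex -3.051 1.701 -0.354
vertex -2.311 2.216 -0.831
endloop
endfacet
facet normal 0.014 0.990 -0.144
outer loop
vertex -3.245 2.17 -1.238
vertex -2.311 2.216 -0.831
vertex -2.423 2.072 -1.834
endloop
endfacet
facet normal -0.385 0.665 -0.640
outer loop
vertex -3.245 2.17 -1.238
vertex -2.423 2.072 -1.834
vertex -3.232 1.467 -1.977
endloop
endfacet
facet normal -0.902 0.304 -0.305
outer loop
vertex -3.245 2.17 -1.238
vertex -3.232 1.467 -1.977
vertex -3.619 1.238 -1.062
endloop
endfacet
facet normal 0.233 0.459 0.857
outer loop
vertex -2.311 2.216 -0.831
vertex -3.051 1.701 -0.354
vertex -2.108 1.313 -0.403
endloop
endfacet
facet normal -0.682 -0.226 0.695
outer loop
vertex -3.051 1.701 -0.354
vertex -3.619 1.238 -1.062
vertex -2.917 0.708 -0.546
endloop
endfacet
facet normal -0.809 -0.390 -0.440
outer loop
vertex -3.619 1.238 -1.062
vertex -3.232 1.467 -1.977
vertex -3.029 0.564 -1.549
endloop
endfacet
facet normal 0.029 0.193 -0.981
outer loop
vertex -3.232 1.467 -1.977
vertex -2.423 2.072 -1.834
vertex -2.289 1.079 -2.026
endloop
endfacet
facet normal 0.673 0.718 -0.178
outer loop
vertex -2.423 2.072 -1.834
vertex -2.311 2.216 -0.831
vertex -1.721 1.542 -1.318
endloop
endfacet
facet normal 0.385 -0.665 0.640
outer loop
vertex -2.095 0.61 -1.142
vertex -2.108 1.313 -0.403
vertex -2.917 0.708 -0.546
endloop
endfacet
facet normal -0.014 -0.990 0.144
outer loop
vertex -2.095 0.61 -1.142
vertex -2.917 0.708 -0.546
vertex -3.029 0.564 -1.549
endloop
endfacet
facet normal 0.257 -0.829 -0.496
outer loop
vertex -2.095 0.61 -1.142
vertex -3.029 0.564 -1.549
vertex -2.289 1.079 -2.026
endloop
endfacet
facet normal 0.824 -0.405 -0.396
outer loop
vertex -2.095 0.61 -1.142
vertex -2.289 1.079 -2.026
vertex -1.721 1.542 -1.318
endloop
endfacet
facet normal 0.902 -0.304 0.305
outer loop
vertex -2.095 0.61 -1.142
vertex -1.721 1.542 -1.318
vertex -2.108 1.313 -0.403
endloop
endfacet
facet normal -0.029 -0.193 0.981
outer loop
vertex -2.917 0.708 -0.546
vertex -2.108 1.313 -0.403
vertex -3.051 1.701 -0.354
endloop
endfacet
facet normal -0.673 -0.718 0.178
outer loop
vertex -3.029 0.564 -1.549
vertex -2.917 0.708 -0.546
vertex -3.619 1.238 -1.062
endloop
endfacet
facet normal -0.233 -0.459 -0.857
outer loop
vertex -2.289 1.079 -2.026
vertex -3.029 0.564 -1.549
vertex -3.232 1.467 -1.977
endloop
endfacet
facet normal 0.682 0.226 -0.695
outer loop
vertex -1.721 1.542 -1.318
vertex -2.289 1.079 -2.026
vertex -2.423 2.072 -1.834
endloop
endfacet
facet normal 0.809 0.390 0.440
outer loop
vertex -2.108 1.313 -0.403
vertex -1.721 1.542 -1.318
vertex -2.311 2.216 -0.831
endloop
endfacet
facet normal -0.664 -0.537 0.520
outer loop
vertex 2.841 -1.235 2.231
vertex 2.322 0.244 3.096
vertex 1.649 -0.941 1.013
endloop
endfacet
facet normal 0.290 -0.826 -0.483
outer loop
vertex 2.758 -0.044 0.144
vertex 2.841 -1.235 2.231
vertex 1.649 -0.941 1.013
endloop
endfacet
facet normal -0.664 -0.537 0.520
outer loop
vertex 1.649 -0.941 1.013
vertex 2.322 0.244 3.096
vertex 1.13 0.538 1.877
endloop
endfacet
facet normal -0.689 0.170 -0.704
outer loop
vertex 1.13 0.538 1.877
vertex 2.758 -0.044 0.144
vertex 1.649 -0.941 1.013
endloop
endfacet
facet normal 0.689 -0.170 0.704
outer loop
vertex 2.841 -1.235 2.231
vertex 3.431 1.141 2.227
vertex 2.322 0.244 3.096
endloop
endfacet
facet normal 0.290 -0.826 -0.483
outer loop
vertex 3.95 -0.338 1.363
vertex 2.841 -1.235 2.231
vertex 2.758 -0.044 0.144
endloop
endfacet
facet normal 0.689 -0.170 0.705
outer loop
vertex 3.95 -0.338 1.363
vertex 3.431 1.141 2.227
vertex 2.841 -1.235 2.231
endloop
endfacet
facet normal -0.290 0.826 0.483
outer loop
vertex 2.322 0.244 3.096
vertex 3.431 1.141 2.227
vertex 1.13 0.538 1.877
endloop
endfacet
facet normal -0.689 0.170 -0.704
outer loop
vertex 2.239 1.435 1.009
vertex 2.758 -0.044 0.144
vertex 1.13 0.538 1.877
endloop
endfacet
facet normal -0.290 0.826 0.483
outer loop
vertex 1.13 0.538 1.877
vertex 3.431 1.141 2.227
vertex 2.239 1.435 1.009
endloop
endfacet
facet normal 0.664 0.537 -0.520
outer loop
vertex 2.239 1.435 1.009
vertex 3.95 -0.338 1.363
vertex 2.758 -0.044 0.144
endloop
endfacet
facet normal 0.664 0.537 -0.520
outer loop
vertex 3.431 1.141 2.227
vertex 3.95 -0.338 1.363
vertex 2.239 1.435 1.009
endloop
endfacet

endsolid


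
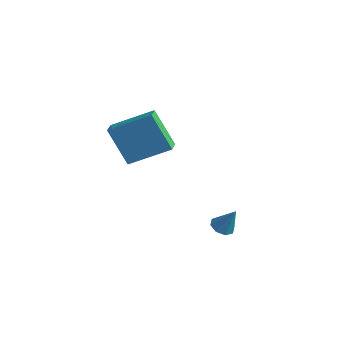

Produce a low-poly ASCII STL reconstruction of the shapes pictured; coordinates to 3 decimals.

solid 
facet normal -0.451 -0.143 -0.881
outer loop
vertex 1.909 -4.214 -4.25
vertex 1.454 -3.905 -4.067
vertex 1.95 -3.782 -4.341
endloop
endfacet
facet normal 0.992 -0.107 -0.062
outer loop
vertex 1.909 -4.214 -4.25
vertex 1.95 -3.782 -4.341
vertex 2.046 -3.715 -2.913
endloop
endfacet
facet normal -0.451 -0.144 -0.881
outer loop
vertex 1.95 -3.782 -4.341
vertex 1.454 -3.905 -4.067
vertex 1.7 -3.421 -4.272
endloop
endfacet
facet normal 0.812 0.578 -0.082
outer loop
vertex 1.95 -3.782 -4.341
vertex 1.7 -3.421 -4.272
vertex 2.046 -3.715 -2.913
endloop
endfacet
facet normal -0.451 -0.144 -0.881
outer loop
vertex 1.7 -3.421 -4.272
vertex 1.454 -3.905 -4.067
vertex 1.306 -3.344 -4.083
endloop
endfacet
facet normal 0.255 0.956 0.142
outer loop
vertex 1.7 -3.421 -4.272
vertex 1.306 -3.344 -4.083
vertex 2.046 -3.715 -2.913
endloop
endfacet
facet normal -0.452 -0.144 -0.880
outer loop
vertex 1.306 -3.344 -4.083
vertex 1.454 -3.905 -4.067
vertex 0.999 -3.595 -3.884
endloop
endfacet
facet normal -0.350 0.806 0.477
outer loop
vertex 1.306 -3.344 -4.083
vertex 0.999 -3.595 -3.884
vertex 2.046 -3.715 -2.913
endloop
endfacet
facet normal -0.452 -0.144 -0.880
outer loop
vertex 0.999 -3.595 -3.884
vertex 1.454 -3.905 -4.067
vertex 0.958 -4.028 -3.792
endloop
endfacet
facet normal -0.650 0.216 0.728
outer loop
vertex 0.999 -3.595 -3.884
vertex 0.958 -4.028 -3.792
vertex 2.046 -3.715 -2.913
endloop
endfacet
facet normal -0.452 -0.145 -0.880
outer loop
vertex 0.958 -4.028 -3.792
vertex 1.454 -3.905 -4.067
vertex 1.208 -4.388 -3.861
endloop
endfacet
facet normal -0.469 -0.469 0.748
outer loop
vertex 0.958 -4.028 -3.792
vertex 1.208 -4.388 -3.861
vertex 2.046 -3.715 -2.913
endloop
endfacet
facet normal -0.451 -0.146 -0.881
outer loop
vertex 1.208 -4.388 -3.861
vertex 1.454 -3.905 -4.067
vertex 1.602 -4.465 -4.05
endloop
endfacet
facet normal 0.086 -0.847 0.525
outer loop
vertex 1.208 -4.388 -3.861
vertex 1.602 -4.465 -4.05
vertex 2.046 -3.715 -2.913
endloop
endfacet
facet normal -0.453 -0.146 -0.879
outer loop
vertex 1.602 -4.465 -4.05
vertex 1.454 -3.905 -4.067
vertex 1.909 -4.214 -4.25
endloop
endfacet
facet normal 0.692 -0.696 0.189
outer loop
vertex 1.602 -4.465 -4.05
vertex 1.909 -4.214 -4.25
vertex 2.046 -3.715 -2.913
endloop
endfacet
facet normal -0.512 -0.085 0.855
outer loop
vertex -3.296 -3.368 0.571
vertex -3.833 -2.638 0.322
vertex -4.688 -4.722 -0.398
endloop
endfacet
facet normal 0.571 -0.777 0.265
outer loop
vertex -3.607 -4.542 -2.202
vertex -3.296 -3.368 0.571
vertex -4.688 -4.722 -0.398
endloop
endfacet
facet normal -0.512 -0.085 0.855
outer loop
vertex -4.688 -4.722 -0.398
vertex -3.833 -2.638 0.322
vertex -5.225 -3.991 -0.647
endloop
endfacet
facet normal -0.642 -0.624 -0.447
outer loop
vertex -5.225 -3.991 -0.647
vertex -3.607 -4.542 -2.202
vertex -4.688 -4.722 -0.398
endloop
endfacet
facet normal 0.641 0.624 0.447
outer loop
vertex -3.296 -3.368 0.571
vertex -2.752 -2.458 -1.482
vertex -3.833 -2.638 0.322
endloop
endfacet
facet normal 0.571 -0.777 0.265
outer loop
vertex -2.215 -3.189 -1.233
vertex -3.296 -3.368 0.571
vertex -3.607 -4.542 -2.202
endloop
endfacet
facet normal 0.642 0.624 0.446
outer loop
vertex -2.215 -3.189 -1.233
vertex -2.752 -2.458 -1.482
vertex -3.296 -3.368 0.571
endloop
endfacet
facet normal -0.571 0.777 -0.265
outer loop
vertex -3.833 -2.638 0.322
vertex -2.752 -2.458 -1.482
vertex -5.225 -3.991 -0.647
endloop
endfacet
facet normal -0.641 -0.624 -0.446
outer loop
vertex -4.144 -3.812 -2.451
vertex -3.607 -4.542 -2.202
vertex -5.225 -3.991 -0.647
endloop
endfacet
facet normal -0.571 0.777 -0.265
outer loop
vertex -5.225 -3.991 -0.647
vertex -2.752 -2.458 -1.482
vertex -4.144 -3.812 -2.451
endloop
endfacet
facet normal 0.512 0.085 -0.855
outer loop
vertex -4.144 -3.812 -2.451
vertex -2.215 -3.189 -1.233
vertex -3.607 -4.542 -2.202
endloop
endfacet
facet normal 0.512 0.085 -0.855
outer loop
vertex -2.752 -2.458 -1.482
vertex -2.215 -3.189 -1.233
vertex -4.144 -3.812 -2.451
endloop
endfacet

endsolid


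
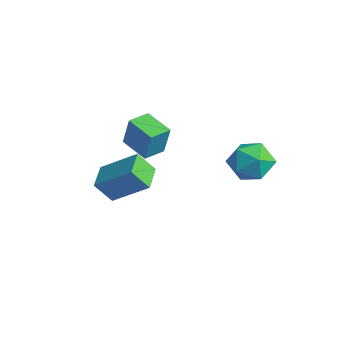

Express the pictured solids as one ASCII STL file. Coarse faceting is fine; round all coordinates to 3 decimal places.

solid 
facet normal -0.865 0.494 -0.088
outer loop
vertex 0.757 1.792 0.387
vertex 0.626 1.756 1.472
vertex 1.153 2.597 1.012
endloop
endfacet
facet normal -0.413 0.677 -0.609
outer loop
vertex 0.757 1.792 0.387
vertex 1.153 2.597 1.012
vertex 1.746 2.209 0.179
endloop
endfacet
facet normal -0.239 0.084 -0.967
outer loop
vertex 0.757 1.792 0.387
vertex 1.746 2.209 0.179
vertex 1.586 1.128 0.125
endloop
endfacet
facet normal -0.583 -0.464 -0.667
outer loop
vertex 0.757 1.792 0.387
vertex 1.586 1.128 0.125
vertex 0.893 0.849 0.924
endloop
endfacet
facet normal -0.970 -0.210 -0.124
outer loop
vertex 0.757 1.792 0.387
vertex 0.893 0.849 0.924
vertex 0.626 1.756 1.472
endloop
endfacet
facet normal 0.180 0.934 -0.307
outer loop
vertex 1.746 2.209 0.179
vertex 1.153 2.597 1.012
vertex 2.227 2.431 1.136
endloop
endfacet
facet normal -0.552 0.639 0.536
outer loop
vertex 1.153 2.597 1.012
vertex 0.626 1.756 1.472
vertex 1.534 2.152 1.935
endloop
endfacet
facet normal -0.721 -0.501 0.479
outer loop
vertex 0.626 1.756 1.472
vertex 0.893 0.849 0.924
vertex 1.374 1.071 1.881
endloop
endfacet
facet normal -0.095 -0.911 -0.400
outer loop
vertex 0.893 0.849 0.924
vertex 1.586 1.128 0.125
vertex 1.967 0.683 1.048
endloop
endfacet
facet normal 0.462 -0.024 -0.886
outer loop
vertex 1.586 1.128 0.125
vertex 1.746 2.209 0.179
vertex 2.494 1.524 0.588
endloop
endfacet
facet normal 0.583 0.464 0.667
outer loop
vertex 2.363 1.488 1.673
vertex 2.227 2.431 1.136
vertex 1.534 2.152 1.935
endloop
endfacet
facet normal 0.239 -0.084 0.967
outer loop
vertex 2.363 1.488 1.673
vertex 1.534 2.152 1.935
vertex 1.374 1.071 1.881
endloop
endfacet
facet normal 0.413 -0.677 0.609
outer loop
vertex 2.363 1.488 1.673
vertex 1.374 1.071 1.881
vertex 1.967 0.683 1.048
endloop
endfacet
facet normal 0.865 -0.494 0.088
outer loop
vertex 2.363 1.488 1.673
vertex 1.967 0.683 1.048
vertex 2.494 1.524 0.588
endloop
endfacet
facet normal 0.970 0.210 0.124
outer loop
vertex 2.363 1.488 1.673
vertex 2.494 1.524 0.588
vertex 2.227 2.431 1.136
endloop
endfacet
facet normal 0.095 0.911 0.400
outer loop
vertex 1.534 2.152 1.935
vertex 2.227 2.431 1.136
vertex 1.153 2.597 1.012
endloop
endfacet
facet normal -0.462 0.024 0.886
outer loop
vertex 1.374 1.071 1.881
vertex 1.534 2.152 1.935
vertex 0.626 1.756 1.472
endloop
endfacet
facet normal -0.180 -0.934 0.307
outer loop
vertex 1.967 0.683 1.048
vertex 1.374 1.071 1.881
vertex 0.893 0.849 0.924
endloop
endfacet
facet normal 0.552 -0.639 -0.536
outer loop
vertex 2.494 1.524 0.588
vertex 1.967 0.683 1.048
vertex 1.586 1.128 0.125
endloop
endfacet
facet normal 0.721 0.501 -0.479
outer loop
vertex 2.227 2.431 1.136
vertex 2.494 1.524 0.588
vertex 1.746 2.209 0.179
endloop
endfacet
facet normal -0.745 0.651 0.149
outer loop
vertex -3.612 -2.484 -1.036
vertex -2.409 -1.378 0.152
vertex -3.241 -1.836 -2.014
endloop
endfacet
facet normal -0.596 -0.547 -0.588
outer loop
vertex -2.251 -2.702 -2.212
vertex -3.612 -2.484 -1.036
vertex -3.241 -1.836 -2.014
endloop
endfacet
facet normal -0.745 0.651 0.149
outer loop
vertex -3.241 -1.836 -2.014
vertex -2.409 -1.378 0.152
vertex -2.039 -0.731 -0.826
endloop
endfacet
facet normal 0.302 0.527 -0.795
outer loop
vertex -2.039 -0.731 -0.826
vertex -2.251 -2.702 -2.212
vertex -3.241 -1.836 -2.014
endloop
endfacet
facet normal -0.301 -0.526 0.795
outer loop
vertex -3.612 -2.484 -1.036
vertex -1.419 -2.244 -0.046
vertex -2.409 -1.378 0.152
endloop
endfacet
facet normal -0.596 -0.548 -0.588
outer loop
vertex -2.621 -3.349 -1.234
vertex -3.612 -2.484 -1.036
vertex -2.251 -2.702 -2.212
endloop
endfacet
facet normal -0.301 -0.527 0.795
outer loop
vertex -2.621 -3.349 -1.234
vertex -1.419 -2.244 -0.046
vertex -3.612 -2.484 -1.036
endloop
endfacet
facet normal 0.596 0.547 0.588
outer loop
vertex -2.409 -1.378 0.152
vertex -1.419 -2.244 -0.046
vertex -2.039 -0.731 -0.826
endloop
endfacet
facet normal 0.301 0.527 -0.795
outer loop
vertex -1.048 -1.596 -1.024
vertex -2.251 -2.702 -2.212
vertex -2.039 -0.731 -0.826
endloop
endfacet
facet normal 0.595 0.547 0.588
outer loop
vertex -2.039 -0.731 -0.826
vertex -1.419 -2.244 -0.046
vertex -1.048 -1.596 -1.024
endloop
endfacet
facet normal 0.745 -0.651 -0.149
outer loop
vertex -1.048 -1.596 -1.024
vertex -2.621 -3.349 -1.234
vertex -2.251 -2.702 -2.212
endloop
endfacet
facet normal 0.745 -0.651 -0.148
outer loop
vertex -1.419 -2.244 -0.046
vertex -2.621 -3.349 -1.234
vertex -1.048 -1.596 -1.024
endloop
endfacet
facet normal -0.956 -0.188 0.226
outer loop
vertex -3.881 -0.929 1.191
vertex -4.099 0.128 1.146
vertex -4.208 -1.059 -0.298
endloop
endfacet
facet normal 0.201 -0.979 0.041
outer loop
vertex -2.821 -0.788 -0.626
vertex -3.881 -0.929 1.191
vertex -4.208 -1.059 -0.298
endloop
endfacet
facet normal -0.956 -0.187 0.226
outer loop
vertex -4.208 -1.059 -0.298
vertex -4.099 0.128 1.146
vertex -4.425 -0.002 -0.343
endloop
endfacet
facet normal -0.213 -0.085 -0.973
outer loop
vertex -4.425 -0.002 -0.343
vertex -2.821 -0.788 -0.626
vertex -4.208 -1.059 -0.298
endloop
endfacet
facet normal 0.213 0.085 0.973
outer loop
vertex -3.881 -0.929 1.191
vertex -2.712 0.399 0.818
vertex -4.099 0.128 1.146
endloop
endfacet
facet normal 0.201 -0.979 0.041
outer loop
vertex -2.495 -0.658 0.863
vertex -3.881 -0.929 1.191
vertex -2.821 -0.788 -0.626
endloop
endfacet
facet normal 0.214 0.085 0.973
outer loop
vertex -2.495 -0.658 0.863
vertex -2.712 0.399 0.818
vertex -3.881 -0.929 1.191
endloop
endfacet
facet normal -0.201 0.979 -0.041
outer loop
vertex -4.099 0.128 1.146
vertex -2.712 0.399 0.818
vertex -4.425 -0.002 -0.343
endloop
endfacet
facet normal -0.214 -0.085 -0.973
outer loop
vertex -3.039 0.269 -0.671
vertex -2.821 -0.788 -0.626
vertex -4.425 -0.002 -0.343
endloop
endfacet
facet normal -0.201 0.979 -0.041
outer loop
vertex -4.425 -0.002 -0.343
vertex -2.712 0.399 0.818
vertex -3.039 0.269 -0.671
endloop
endfacet
facet normal 0.956 0.188 -0.226
outer loop
vertex -3.039 0.269 -0.671
vertex -2.495 -0.658 0.863
vertex -2.821 -0.788 -0.626
endloop
endfacet
facet normal 0.956 0.187 -0.226
outer loop
vertex -2.712 0.399 0.818
vertex -2.495 -0.658 0.863
vertex -3.039 0.269 -0.671
endloop
endfacet

endsolid


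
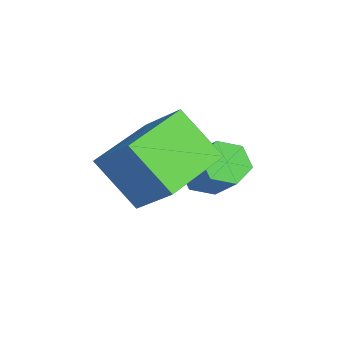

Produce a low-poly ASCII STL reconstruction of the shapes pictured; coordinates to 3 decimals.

solid 
facet normal -0.698 -0.136 -0.703
outer loop
vertex -1.848 -1.36 -0.074
vertex -2.302 -1.454 0.395
vertex -2.188 -0.847 0.164
endloop
endfacet
facet normal 0.497 0.614 -0.613
outer loop
vertex -1.848 -1.36 -0.074
vertex -2.188 -0.847 0.164
vertex -0.884 -1.172 0.895
endloop
endfacet
facet normal 0.497 0.614 -0.613
outer loop
vertex -0.884 -1.172 0.895
vertex -2.188 -0.847 0.164
vertex -1.224 -0.659 1.133
endloop
endfacet
facet normal 0.699 0.137 0.702
outer loop
vertex -0.884 -1.172 0.895
vertex -1.224 -0.659 1.133
vertex -1.338 -1.266 1.365
endloop
endfacet
facet normal -0.698 -0.136 -0.703
outer loop
vertex -2.188 -0.847 0.164
vertex -2.302 -1.454 0.395
vertex -2.642 -0.941 0.633
endloop
endfacet
facet normal -0.197 0.980 0.006
outer loop
vertex -2.188 -0.847 0.164
vertex -2.642 -0.941 0.633
vertex -1.224 -0.659 1.133
endloop
endfacet
facet normal -0.197 0.980 0.006
outer loop
vertex -1.224 -0.659 1.133
vertex -2.642 -0.941 0.633
vertex -1.678 -0.753 1.603
endloop
endfacet
facet normal 0.699 0.137 0.702
outer loop
vertex -1.224 -0.659 1.133
vertex -1.678 -0.753 1.603
vertex -1.338 -1.266 1.365
endloop
endfacet
facet normal -0.699 -0.137 -0.702
outer loop
vertex -2.642 -0.941 0.633
vertex -2.302 -1.454 0.395
vertex -2.756 -1.548 0.865
endloop
endfacet
facet normal -0.694 0.367 0.619
outer loop
vertex -2.642 -0.941 0.633
vertex -2.756 -1.548 0.865
vertex -1.678 -0.753 1.603
endloop
endfacet
facet normal -0.694 0.366 0.620
outer loop
vertex -1.678 -0.753 1.603
vertex -2.756 -1.548 0.865
vertex -1.792 -1.36 1.834
endloop
endfacet
facet normal 0.698 0.136 0.703
outer loop
vertex -1.678 -0.753 1.603
vertex -1.792 -1.36 1.834
vertex -1.338 -1.266 1.365
endloop
endfacet
facet normal -0.699 -0.137 -0.702
outer loop
vertex -2.756 -1.548 0.865
vertex -2.302 -1.454 0.395
vertex -2.416 -2.061 0.627
endloop
endfacet
facet normal -0.497 -0.614 0.613
outer loop
vertex -2.756 -1.548 0.865
vertex -2.416 -2.061 0.627
vertex -1.792 -1.36 1.834
endloop
endfacet
facet normal -0.497 -0.614 0.613
outer loop
vertex -1.792 -1.36 1.834
vertex -2.416 -2.061 0.627
vertex -1.452 -1.873 1.596
endloop
endfacet
facet normal 0.698 0.136 0.703
outer loop
vertex -1.792 -1.36 1.834
vertex -1.452 -1.873 1.596
vertex -1.338 -1.266 1.365
endloop
endfacet
facet normal -0.699 -0.137 -0.702
outer loop
vertex -2.416 -2.061 0.627
vertex -2.302 -1.454 0.395
vertex -1.962 -1.967 0.157
endloop
endfacet
facet normal 0.197 -0.980 -0.006
outer loop
vertex -2.416 -2.061 0.627
vertex -1.962 -1.967 0.157
vertex -1.452 -1.873 1.596
endloop
endfacet
facet normal 0.197 -0.980 -0.006
outer loop
vertex -1.452 -1.873 1.596
vertex -1.962 -1.967 0.157
vertex -0.998 -1.779 1.127
endloop
endfacet
facet normal 0.698 0.136 0.703
outer loop
vertex -1.452 -1.873 1.596
vertex -0.998 -1.779 1.127
vertex -1.338 -1.266 1.365
endloop
endfacet
facet normal -0.698 -0.136 -0.703
outer loop
vertex -1.962 -1.967 0.157
vertex -2.302 -1.454 0.395
vertex -1.848 -1.36 -0.074
endloop
endfacet
facet normal 0.695 -0.366 -0.619
outer loop
vertex -1.962 -1.967 0.157
vertex -1.848 -1.36 -0.074
vertex -0.998 -1.779 1.127
endloop
endfacet
facet normal 0.694 -0.367 -0.619
outer loop
vertex -0.998 -1.779 1.127
vertex -1.848 -1.36 -0.074
vertex -0.884 -1.172 0.895
endloop
endfacet
facet normal 0.699 0.137 0.702
outer loop
vertex -0.998 -1.779 1.127
vertex -0.884 -1.172 0.895
vertex -1.338 -1.266 1.365
endloop
endfacet
facet normal -0.508 -0.454 0.732
outer loop
vertex -0.318 -3.928 3.12
vertex -1.438 -2.356 3.318
vertex -1.259 -4.473 2.13
endloop
endfacet
facet normal 0.577 -0.810 -0.103
outer loop
vertex -0.422 -3.724 0.922
vertex -0.318 -3.928 3.12
vertex -1.259 -4.473 2.13
endloop
endfacet
facet normal -0.507 -0.454 0.733
outer loop
vertex -1.259 -4.473 2.13
vertex -1.438 -2.356 3.318
vertex -2.379 -2.901 2.329
endloop
endfacet
facet normal -0.640 -0.371 -0.673
outer loop
vertex -2.379 -2.901 2.329
vertex -0.422 -3.724 0.922
vertex -1.259 -4.473 2.13
endloop
endfacet
facet normal 0.640 0.371 0.673
outer loop
vertex -0.318 -3.928 3.12
vertex -0.601 -1.607 2.11
vertex -1.438 -2.356 3.318
endloop
endfacet
facet normal 0.577 -0.810 -0.103
outer loop
vertex 0.519 -3.179 1.911
vertex -0.318 -3.928 3.12
vertex -0.422 -3.724 0.922
endloop
endfacet
facet normal 0.640 0.371 0.673
outer loop
vertex 0.519 -3.179 1.911
vertex -0.601 -1.607 2.11
vertex -0.318 -3.928 3.12
endloop
endfacet
facet normal -0.577 0.810 0.103
outer loop
vertex -1.438 -2.356 3.318
vertex -0.601 -1.607 2.11
vertex -2.379 -2.901 2.329
endloop
endfacet
facet normal -0.640 -0.371 -0.673
outer loop
vertex -1.542 -2.152 1.12
vertex -0.422 -3.724 0.922
vertex -2.379 -2.901 2.329
endloop
endfacet
facet normal -0.577 0.810 0.102
outer loop
vertex -2.379 -2.901 2.329
vertex -0.601 -1.607 2.11
vertex -1.542 -2.152 1.12
endloop
endfacet
facet normal 0.507 0.454 -0.733
outer loop
vertex -1.542 -2.152 1.12
vertex 0.519 -3.179 1.911
vertex -0.422 -3.724 0.922
endloop
endfacet
facet normal 0.507 0.454 -0.732
outer loop
vertex -0.601 -1.607 2.11
vertex 0.519 -3.179 1.911
vertex -1.542 -2.152 1.12
endloop
endfacet

endsolid


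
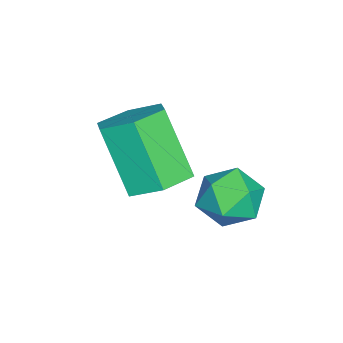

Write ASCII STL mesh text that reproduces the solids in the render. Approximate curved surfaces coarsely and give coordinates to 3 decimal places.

solid 
facet normal -0.844 0.360 0.398
outer loop
vertex 2.552 -1.057 -1.574
vertex 2.113 -1.873 -1.766
vertex 2.554 -1.757 -0.936
endloop
endfacet
facet normal -0.271 0.648 0.712
outer loop
vertex 2.552 -1.057 -1.574
vertex 2.554 -1.757 -0.936
vertex 3.342 -1.256 -1.092
endloop
endfacet
facet normal 0.118 0.971 0.208
outer loop
vertex 2.552 -1.057 -1.574
vertex 3.342 -1.256 -1.092
vertex 3.388 -1.063 -2.018
endloop
endfacet
facet normal -0.215 0.883 -0.418
outer loop
vertex 2.552 -1.057 -1.574
vertex 3.388 -1.063 -2.018
vertex 2.629 -1.445 -2.434
endloop
endfacet
facet normal -0.809 0.506 -0.301
outer loop
vertex 2.552 -1.057 -1.574
vertex 2.629 -1.445 -2.434
vertex 2.113 -1.873 -1.766
endloop
endfacet
facet normal 0.120 0.118 0.986
outer loop
vertex 3.342 -1.256 -1.092
vertex 2.554 -1.757 -0.936
vertex 3.391 -2.195 -0.986
endloop
endfacet
facet normal -0.807 -0.348 0.477
outer loop
vertex 2.554 -1.757 -0.936
vertex 2.113 -1.873 -1.766
vertex 2.632 -2.577 -1.402
endloop
endfacet
facet normal -0.750 -0.113 -0.652
outer loop
vertex 2.113 -1.873 -1.766
vertex 2.629 -1.445 -2.434
vertex 2.678 -2.384 -2.328
endloop
endfacet
facet normal 0.210 0.498 -0.841
outer loop
vertex 2.629 -1.445 -2.434
vertex 3.388 -1.063 -2.018
vertex 3.466 -1.883 -2.484
endloop
endfacet
facet normal 0.749 0.640 0.171
outer loop
vertex 3.388 -1.063 -2.018
vertex 3.342 -1.256 -1.092
vertex 3.907 -1.767 -1.654
endloop
endfacet
facet normal 0.215 -0.883 0.418
outer loop
vertex 3.468 -2.583 -1.846
vertex 3.391 -2.195 -0.986
vertex 2.632 -2.577 -1.402
endloop
endfacet
facet normal -0.118 -0.971 -0.208
outer loop
vertex 3.468 -2.583 -1.846
vertex 2.632 -2.577 -1.402
vertex 2.678 -2.384 -2.328
endloop
endfacet
facet normal 0.271 -0.648 -0.712
outer loop
vertex 3.468 -2.583 -1.846
vertex 2.678 -2.384 -2.328
vertex 3.466 -1.883 -2.484
endloop
endfacet
facet normal 0.844 -0.360 -0.398
outer loop
vertex 3.468 -2.583 -1.846
vertex 3.466 -1.883 -2.484
vertex 3.907 -1.767 -1.654
endloop
endfacet
facet normal 0.809 -0.506 0.301
outer loop
vertex 3.468 -2.583 -1.846
vertex 3.907 -1.767 -1.654
vertex 3.391 -2.195 -0.986
endloop
endfacet
facet normal -0.210 -0.498 0.841
outer loop
vertex 2.632 -2.577 -1.402
vertex 3.391 -2.195 -0.986
vertex 2.554 -1.757 -0.936
endloop
endfacet
facet normal -0.749 -0.640 -0.171
outer loop
vertex 2.678 -2.384 -2.328
vertex 2.632 -2.577 -1.402
vertex 2.113 -1.873 -1.766
endloop
endfacet
facet normal -0.120 -0.118 -0.986
outer loop
vertex 3.466 -1.883 -2.484
vertex 2.678 -2.384 -2.328
vertex 2.629 -1.445 -2.434
endloop
endfacet
facet normal 0.807 0.348 -0.477
outer loop
vertex 3.907 -1.767 -1.654
vertex 3.466 -1.883 -2.484
vertex 3.388 -1.063 -2.018
endloop
endfacet
facet normal 0.750 0.113 0.652
outer loop
vertex 3.391 -2.195 -0.986
vertex 3.907 -1.767 -1.654
vertex 3.342 -1.256 -1.092
endloop
endfacet
facet normal 0.312 0.438 -0.843
outer loop
vertex 4.789 -2.983 -0.199
vertex 4.017 -3.303 -0.651
vertex 3.998 -2.457 -0.219
endloop
endfacet
facet normal 0.457 0.708 0.538
outer loop
vertex 4.789 -2.983 -0.199
vertex 3.998 -2.457 -0.219
vertex 4.135 -3.898 1.563
endloop
endfacet
facet normal 0.458 0.708 0.537
outer loop
vertex 4.135 -3.898 1.563
vertex 3.998 -2.457 -0.219
vertex 3.345 -3.372 1.543
endloop
endfacet
facet normal -0.313 -0.438 0.843
outer loop
vertex 4.135 -3.898 1.563
vertex 3.345 -3.372 1.543
vertex 3.363 -4.217 1.111
endloop
endfacet
facet normal 0.313 0.438 -0.843
outer loop
vertex 3.998 -2.457 -0.219
vertex 4.017 -3.303 -0.651
vertex 3.226 -2.776 -0.671
endloop
endfacet
facet normal -0.492 0.834 0.251
outer loop
vertex 3.998 -2.457 -0.219
vertex 3.226 -2.776 -0.671
vertex 3.345 -3.372 1.543
endloop
endfacet
facet normal -0.492 0.834 0.251
outer loop
vertex 3.345 -3.372 1.543
vertex 3.226 -2.776 -0.671
vertex 2.573 -3.691 1.091
endloop
endfacet
facet normal -0.313 -0.438 0.843
outer loop
vertex 3.345 -3.372 1.543
vertex 2.573 -3.691 1.091
vertex 3.363 -4.217 1.111
endloop
endfacet
facet normal 0.313 0.438 -0.843
outer loop
vertex 3.226 -2.776 -0.671
vertex 4.017 -3.303 -0.651
vertex 3.245 -3.622 -1.103
endloop
endfacet
facet normal -0.950 0.125 -0.287
outer loop
vertex 3.226 -2.776 -0.671
vertex 3.245 -3.622 -1.103
vertex 2.573 -3.691 1.091
endloop
endfacet
facet normal -0.950 0.126 -0.287
outer loop
vertex 2.573 -3.691 1.091
vertex 3.245 -3.622 -1.103
vertex 2.591 -4.537 0.659
endloop
endfacet
facet normal -0.312 -0.437 0.843
outer loop
vertex 2.573 -3.691 1.091
vertex 2.591 -4.537 0.659
vertex 3.363 -4.217 1.111
endloop
endfacet
facet normal 0.313 0.438 -0.843
outer loop
vertex 3.245 -3.622 -1.103
vertex 4.017 -3.303 -0.651
vertex 4.035 -4.148 -1.083
endloop
endfacet
facet normal -0.458 -0.708 -0.538
outer loop
vertex 3.245 -3.622 -1.103
vertex 4.035 -4.148 -1.083
vertex 2.591 -4.537 0.659
endloop
endfacet
facet normal -0.457 -0.708 -0.537
outer loop
vertex 2.591 -4.537 0.659
vertex 4.035 -4.148 -1.083
vertex 3.382 -5.063 0.679
endloop
endfacet
facet normal -0.312 -0.438 0.843
outer loop
vertex 2.591 -4.537 0.659
vertex 3.382 -5.063 0.679
vertex 3.363 -4.217 1.111
endloop
endfacet
facet normal 0.313 0.438 -0.843
outer loop
vertex 4.035 -4.148 -1.083
vertex 4.017 -3.303 -0.651
vertex 4.807 -3.829 -0.631
endloop
endfacet
facet normal 0.492 -0.834 -0.251
outer loop
vertex 4.035 -4.148 -1.083
vertex 4.807 -3.829 -0.631
vertex 3.382 -5.063 0.679
endloop
endfacet
facet normal 0.492 -0.834 -0.251
outer loop
vertex 3.382 -5.063 0.679
vertex 4.807 -3.829 -0.631
vertex 4.154 -4.744 1.131
endloop
endfacet
facet normal -0.313 -0.438 0.843
outer loop
vertex 3.382 -5.063 0.679
vertex 4.154 -4.744 1.131
vertex 3.363 -4.217 1.111
endloop
endfacet
facet normal 0.312 0.437 -0.843
outer loop
vertex 4.807 -3.829 -0.631
vertex 4.017 -3.303 -0.651
vertex 4.789 -2.983 -0.199
endloop
endfacet
facet normal 0.950 -0.126 0.286
outer loop
vertex 4.807 -3.829 -0.631
vertex 4.789 -2.983 -0.199
vertex 4.154 -4.744 1.131
endloop
endfacet
facet normal 0.950 -0.125 0.287
outer loop
vertex 4.154 -4.744 1.131
vertex 4.789 -2.983 -0.199
vertex 4.135 -3.898 1.563
endloop
endfacet
facet normal -0.313 -0.438 0.843
outer loop
vertex 4.154 -4.744 1.131
vertex 4.135 -3.898 1.563
vertex 3.363 -4.217 1.111
endloop
endfacet

endsolid
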